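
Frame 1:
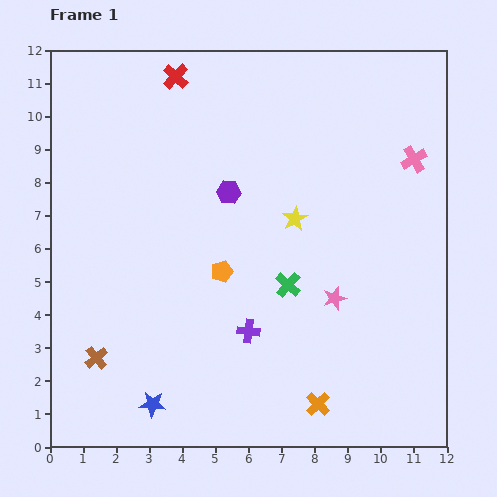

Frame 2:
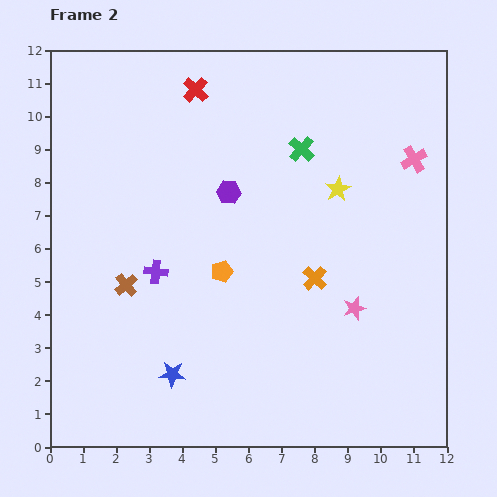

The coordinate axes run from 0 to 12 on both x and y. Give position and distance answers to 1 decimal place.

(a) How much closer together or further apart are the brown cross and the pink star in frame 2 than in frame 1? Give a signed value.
-0.5

Distance in frame 1: 7.4. Distance in frame 2: 6.9.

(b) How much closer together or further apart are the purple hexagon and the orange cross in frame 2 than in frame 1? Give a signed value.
-3.2

Distance in frame 1: 6.9. Distance in frame 2: 3.7.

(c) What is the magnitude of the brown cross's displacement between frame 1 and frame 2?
2.4

The brown cross moved from (1.4, 2.7) to (2.3, 4.9), a distance of √(0.9² + 2.2²) ≈ 2.4.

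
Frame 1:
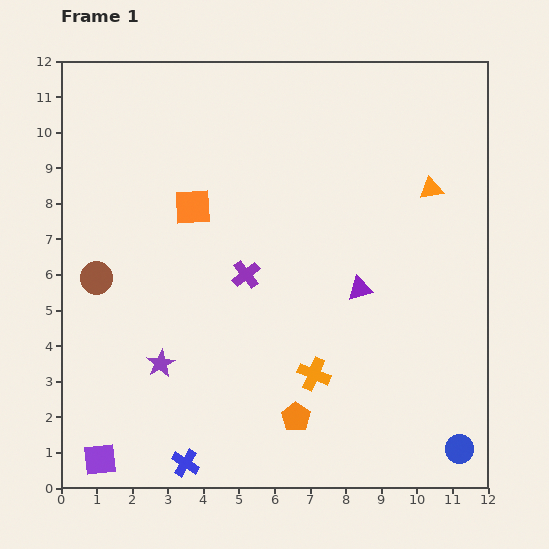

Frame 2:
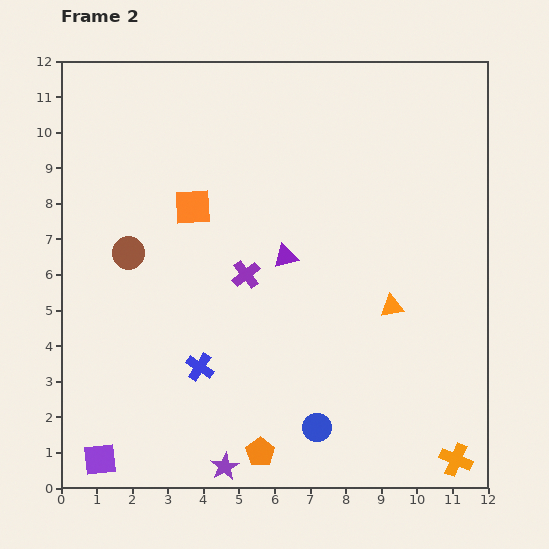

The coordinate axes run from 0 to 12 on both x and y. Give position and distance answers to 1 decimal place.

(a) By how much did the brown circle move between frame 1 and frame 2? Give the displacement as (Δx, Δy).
(0.9, 0.7)

The brown circle was at (1.0, 5.9) in frame 1 and (1.9, 6.6) in frame 2.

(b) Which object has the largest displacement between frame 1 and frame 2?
the orange cross

(moved 4.7; next 4.0)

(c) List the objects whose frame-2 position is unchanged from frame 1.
the purple square, the orange square, the purple cross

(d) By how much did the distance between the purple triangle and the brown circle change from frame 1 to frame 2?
-3.0

Distance in frame 1: 7.4. Distance in frame 2: 4.4.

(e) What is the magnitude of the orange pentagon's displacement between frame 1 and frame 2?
1.4

The orange pentagon moved from (6.6, 2.0) to (5.6, 1.0), a distance of √(1.0² + 1.0²) ≈ 1.4.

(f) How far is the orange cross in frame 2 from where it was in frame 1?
4.7

The orange cross moved from (7.1, 3.2) to (11.1, 0.8), a distance of √(4.0² + 2.4²) ≈ 4.7.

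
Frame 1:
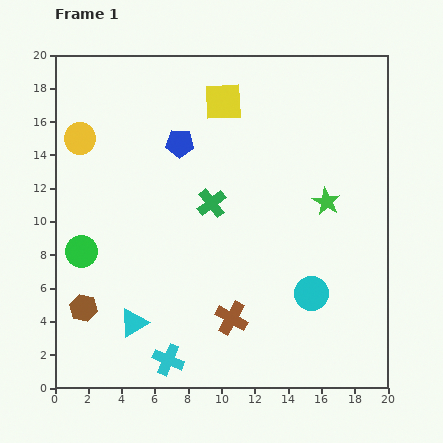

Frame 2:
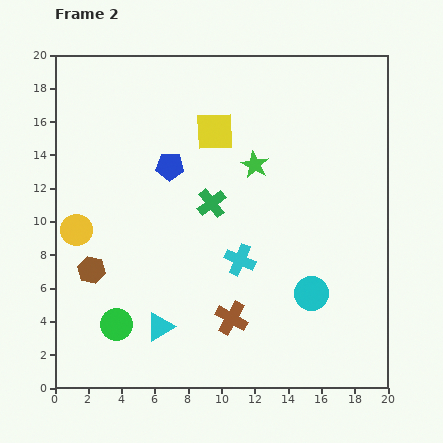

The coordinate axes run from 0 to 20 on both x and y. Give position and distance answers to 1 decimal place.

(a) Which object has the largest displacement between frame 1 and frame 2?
the cyan cross

(moved 7.4; next 5.5)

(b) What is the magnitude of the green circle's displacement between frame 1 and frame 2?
4.9

The green circle moved from (1.6, 8.2) to (3.7, 3.8), a distance of √(2.1² + 4.4²) ≈ 4.9.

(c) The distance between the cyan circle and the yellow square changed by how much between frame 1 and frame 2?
-1.4

Distance in frame 1: 12.7. Distance in frame 2: 11.3.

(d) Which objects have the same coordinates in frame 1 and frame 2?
the cyan circle, the green cross, the brown cross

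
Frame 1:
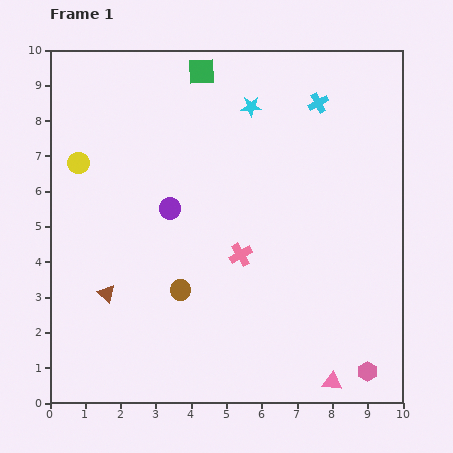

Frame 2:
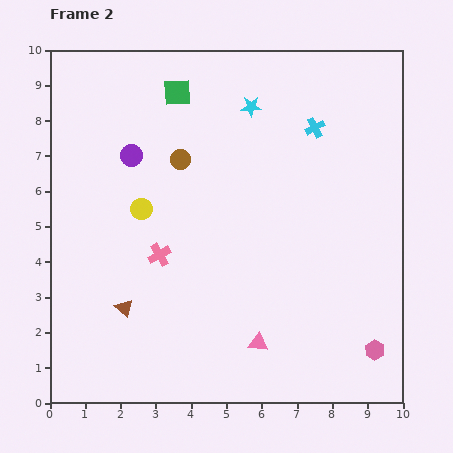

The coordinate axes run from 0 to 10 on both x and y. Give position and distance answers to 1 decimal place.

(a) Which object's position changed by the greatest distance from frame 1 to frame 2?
the brown circle

(moved 3.7; next 2.4)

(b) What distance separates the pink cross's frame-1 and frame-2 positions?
2.3

The pink cross moved from (5.4, 4.2) to (3.1, 4.2), a distance of √(2.3² + 0.0²) ≈ 2.3.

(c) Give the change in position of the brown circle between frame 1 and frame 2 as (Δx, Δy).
(0.0, 3.7)

The brown circle was at (3.7, 3.2) in frame 1 and (3.7, 6.9) in frame 2.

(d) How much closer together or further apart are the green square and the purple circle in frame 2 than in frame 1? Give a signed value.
-1.8

Distance in frame 1: 4.0. Distance in frame 2: 2.2.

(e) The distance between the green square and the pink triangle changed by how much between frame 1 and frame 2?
-2.0

Distance in frame 1: 9.5. Distance in frame 2: 7.5.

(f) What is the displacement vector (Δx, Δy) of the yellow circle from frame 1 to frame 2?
(1.8, -1.3)

The yellow circle was at (0.8, 6.8) in frame 1 and (2.6, 5.5) in frame 2.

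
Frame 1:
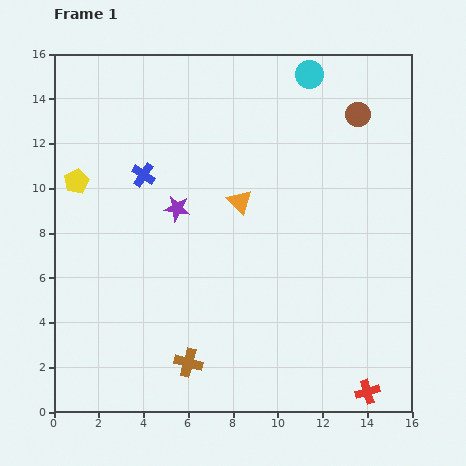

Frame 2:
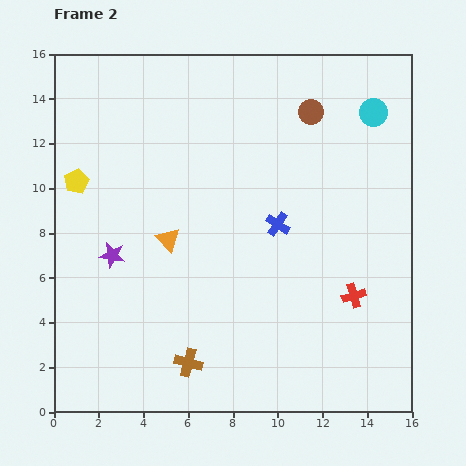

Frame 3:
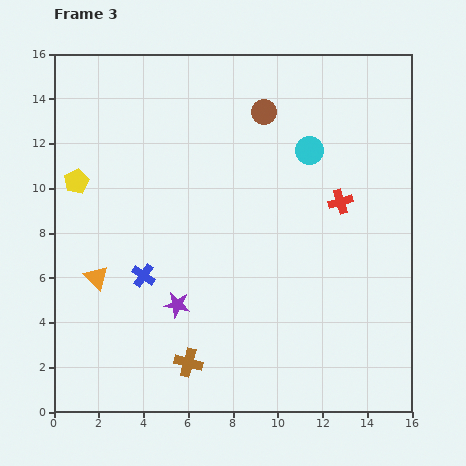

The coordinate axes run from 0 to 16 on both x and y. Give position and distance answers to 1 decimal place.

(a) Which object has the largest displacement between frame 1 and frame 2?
the blue cross

(moved 6.4; next 4.3)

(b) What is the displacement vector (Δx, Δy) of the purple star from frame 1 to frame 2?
(-2.9, -2.1)

The purple star was at (5.5, 9.1) in frame 1 and (2.6, 7.0) in frame 2.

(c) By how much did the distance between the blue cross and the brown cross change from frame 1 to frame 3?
-4.2

Distance in frame 1: 8.6. Distance in frame 3: 4.4.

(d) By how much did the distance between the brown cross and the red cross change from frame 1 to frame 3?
+1.8

Distance in frame 1: 8.1. Distance in frame 3: 9.9.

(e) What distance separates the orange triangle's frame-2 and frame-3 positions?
3.6

The orange triangle moved from (5.1, 7.7) to (1.9, 6.0), a distance of √(3.2² + 1.7²) ≈ 3.6.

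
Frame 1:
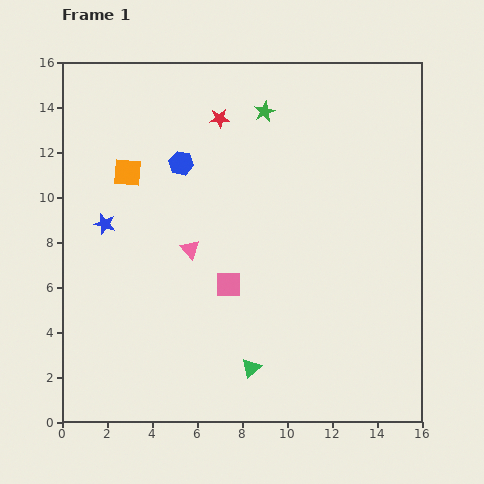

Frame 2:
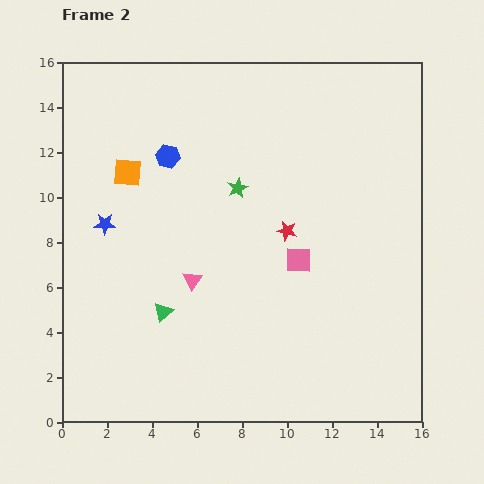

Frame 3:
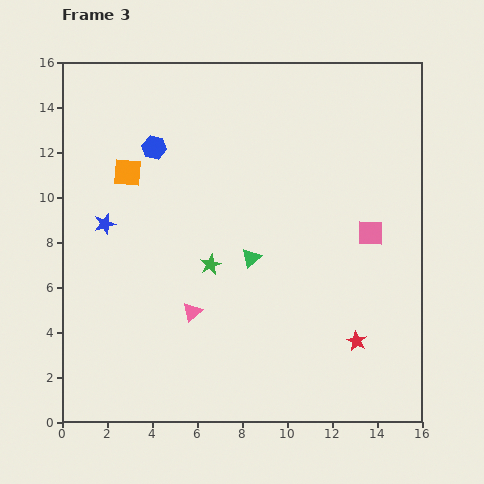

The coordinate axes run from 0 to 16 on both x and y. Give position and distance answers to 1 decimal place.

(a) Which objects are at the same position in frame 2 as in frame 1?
the orange square, the blue star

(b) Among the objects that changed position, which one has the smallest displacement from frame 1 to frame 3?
the blue hexagon

(moved 1.4)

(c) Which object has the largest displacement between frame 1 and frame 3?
the red star

(moved 11.6; next 7.2)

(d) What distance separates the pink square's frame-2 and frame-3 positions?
3.4

The pink square moved from (10.5, 7.2) to (13.7, 8.4), a distance of √(3.2² + 1.2²) ≈ 3.4.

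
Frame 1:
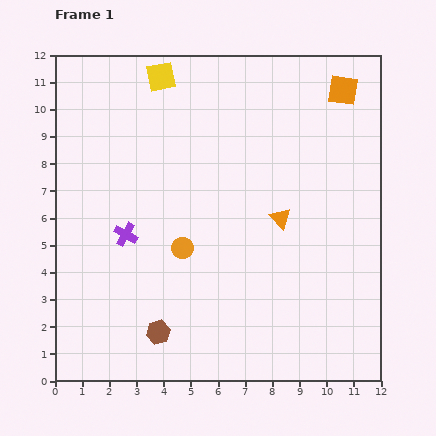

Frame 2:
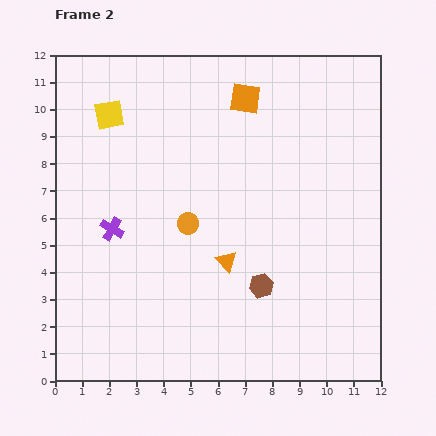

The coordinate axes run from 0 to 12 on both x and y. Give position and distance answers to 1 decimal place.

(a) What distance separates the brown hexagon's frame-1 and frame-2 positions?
4.2

The brown hexagon moved from (3.8, 1.8) to (7.6, 3.5), a distance of √(3.8² + 1.7²) ≈ 4.2.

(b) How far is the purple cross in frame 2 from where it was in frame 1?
0.5

The purple cross moved from (2.6, 5.4) to (2.1, 5.6), a distance of √(0.5² + 0.2²) ≈ 0.5.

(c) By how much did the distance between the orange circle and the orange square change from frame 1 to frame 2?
-3.2

Distance in frame 1: 8.3. Distance in frame 2: 5.1.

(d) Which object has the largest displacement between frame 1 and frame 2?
the brown hexagon

(moved 4.2; next 3.6)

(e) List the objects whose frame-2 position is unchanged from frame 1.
none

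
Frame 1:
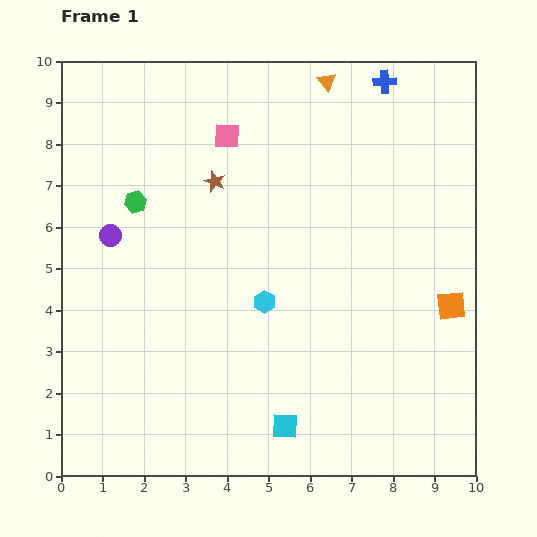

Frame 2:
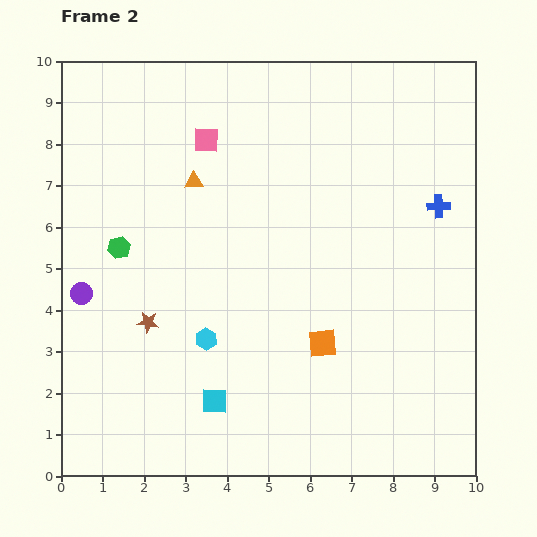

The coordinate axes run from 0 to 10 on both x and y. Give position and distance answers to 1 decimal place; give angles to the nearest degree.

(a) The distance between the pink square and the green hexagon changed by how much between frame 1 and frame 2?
+0.6

Distance in frame 1: 2.7. Distance in frame 2: 3.3.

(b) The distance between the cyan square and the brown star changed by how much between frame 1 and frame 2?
-3.6

Distance in frame 1: 6.1. Distance in frame 2: 2.5.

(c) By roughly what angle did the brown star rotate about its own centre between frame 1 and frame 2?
15° counter-clockwise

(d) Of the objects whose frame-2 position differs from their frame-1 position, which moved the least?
the pink square

(moved 0.5)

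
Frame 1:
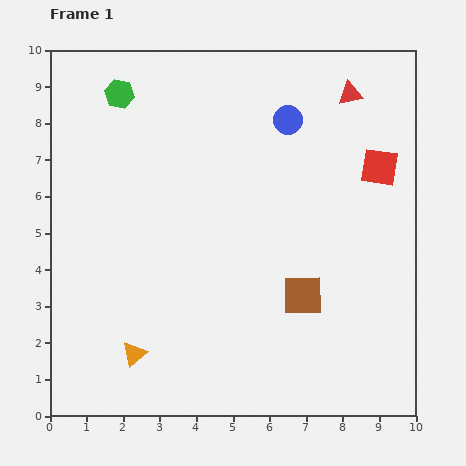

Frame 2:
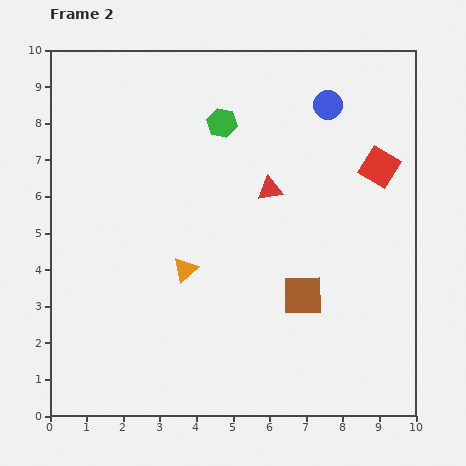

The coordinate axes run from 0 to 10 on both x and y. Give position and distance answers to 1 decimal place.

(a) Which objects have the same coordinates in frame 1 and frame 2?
the brown square, the red square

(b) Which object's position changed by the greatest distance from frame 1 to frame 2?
the red triangle

(moved 3.4; next 2.9)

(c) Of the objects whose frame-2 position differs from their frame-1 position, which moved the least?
the blue circle

(moved 1.2)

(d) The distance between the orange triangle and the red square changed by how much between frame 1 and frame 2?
-2.4

Distance in frame 1: 8.4. Distance in frame 2: 6.0.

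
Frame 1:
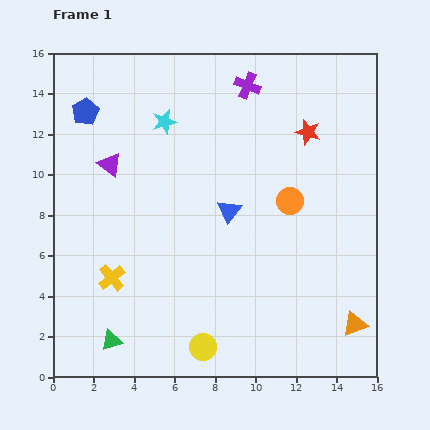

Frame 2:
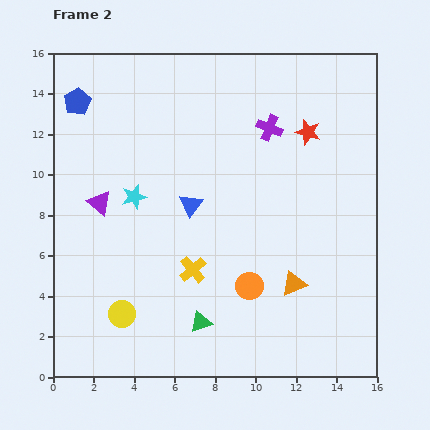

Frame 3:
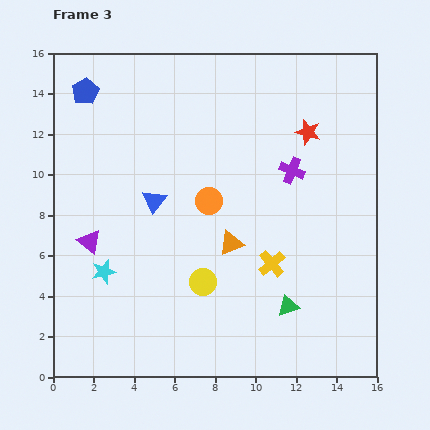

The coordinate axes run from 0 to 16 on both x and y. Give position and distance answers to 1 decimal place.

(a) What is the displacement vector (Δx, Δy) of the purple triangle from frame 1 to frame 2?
(-0.5, -1.9)

The purple triangle was at (2.8, 10.5) in frame 1 and (2.3, 8.6) in frame 2.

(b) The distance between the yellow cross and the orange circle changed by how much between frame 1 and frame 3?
-5.2

Distance in frame 1: 9.6. Distance in frame 3: 4.4.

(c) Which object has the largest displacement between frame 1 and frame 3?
the green triangle

(moved 8.9; next 8.0)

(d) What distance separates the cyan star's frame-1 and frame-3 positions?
8.0

The cyan star moved from (5.5, 12.6) to (2.5, 5.2), a distance of √(3.0² + 7.4²) ≈ 8.0.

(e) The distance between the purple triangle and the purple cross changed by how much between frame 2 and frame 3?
+1.4

Distance in frame 2: 9.2. Distance in frame 3: 10.6.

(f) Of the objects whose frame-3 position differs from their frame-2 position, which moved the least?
the blue pentagon

(moved 0.6)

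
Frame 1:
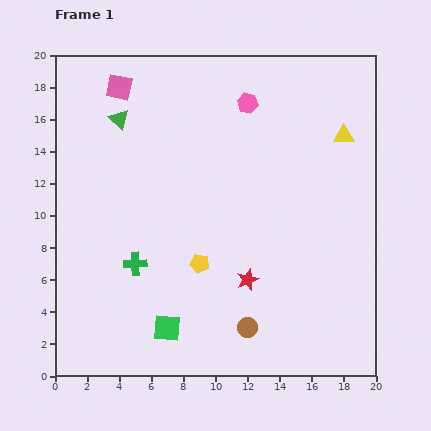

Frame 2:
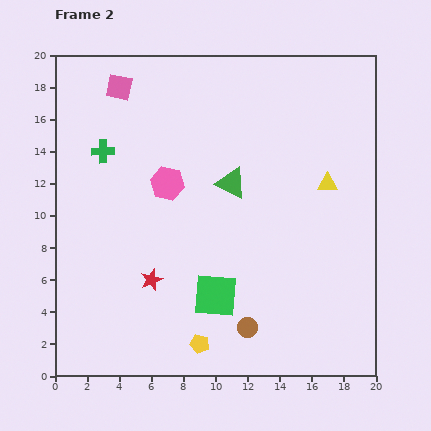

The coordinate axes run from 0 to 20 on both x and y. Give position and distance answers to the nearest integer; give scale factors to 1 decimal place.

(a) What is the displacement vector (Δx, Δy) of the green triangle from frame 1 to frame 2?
(7, -4)

The green triangle was at (4, 16) in frame 1 and (11, 12) in frame 2.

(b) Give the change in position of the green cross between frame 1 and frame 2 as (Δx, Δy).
(-2, 7)

The green cross was at (5, 7) in frame 1 and (3, 14) in frame 2.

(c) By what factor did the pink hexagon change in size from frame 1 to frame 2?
1.7×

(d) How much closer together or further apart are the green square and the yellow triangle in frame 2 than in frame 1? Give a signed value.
-6

Distance in frame 1: 16. Distance in frame 2: 10.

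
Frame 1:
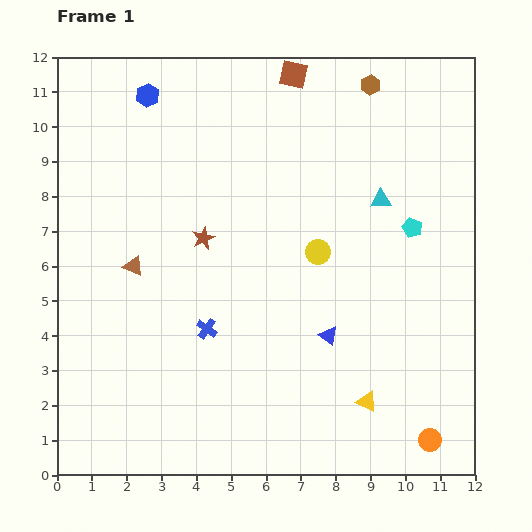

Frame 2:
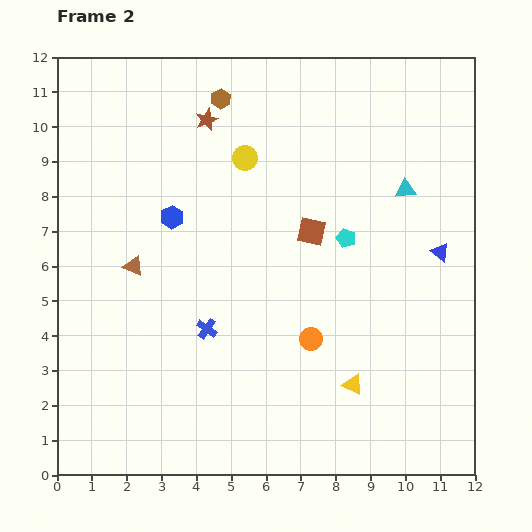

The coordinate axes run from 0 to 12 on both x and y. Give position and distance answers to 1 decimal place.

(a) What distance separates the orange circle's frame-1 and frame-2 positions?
4.5

The orange circle moved from (10.7, 1.0) to (7.3, 3.9), a distance of √(3.4² + 2.9²) ≈ 4.5.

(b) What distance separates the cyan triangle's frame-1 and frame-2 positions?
0.8

The cyan triangle moved from (9.3, 7.9) to (10.0, 8.2), a distance of √(0.7² + 0.3²) ≈ 0.8.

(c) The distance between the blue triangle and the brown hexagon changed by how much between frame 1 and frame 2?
+0.4

Distance in frame 1: 7.3. Distance in frame 2: 7.7.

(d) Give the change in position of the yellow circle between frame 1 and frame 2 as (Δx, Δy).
(-2.1, 2.7)

The yellow circle was at (7.5, 6.4) in frame 1 and (5.4, 9.1) in frame 2.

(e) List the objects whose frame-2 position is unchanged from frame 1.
the brown triangle, the blue cross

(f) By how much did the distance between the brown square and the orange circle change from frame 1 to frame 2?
-8.1

Distance in frame 1: 11.2. Distance in frame 2: 3.1.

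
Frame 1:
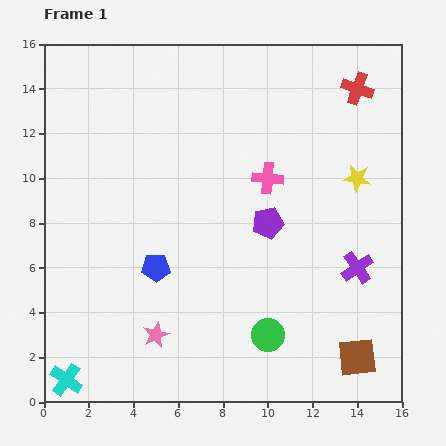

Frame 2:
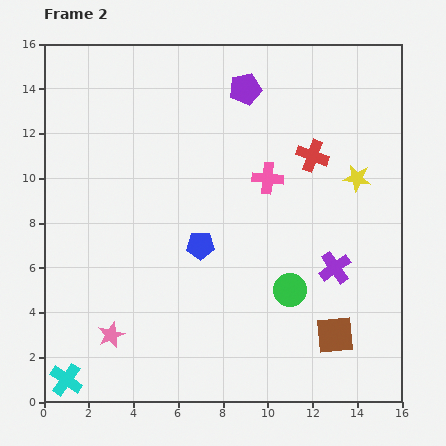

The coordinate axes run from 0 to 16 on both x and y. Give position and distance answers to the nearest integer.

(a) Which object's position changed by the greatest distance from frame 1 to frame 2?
the purple pentagon

(moved 6; next 4)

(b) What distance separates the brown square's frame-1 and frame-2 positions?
1

The brown square moved from (14, 2) to (13, 3), a distance of √(1² + 1²) ≈ 1.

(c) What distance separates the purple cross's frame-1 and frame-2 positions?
1

The purple cross moved from (14, 6) to (13, 6), a distance of √(1² + 0²) ≈ 1.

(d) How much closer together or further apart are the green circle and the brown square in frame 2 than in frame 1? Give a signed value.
-1

Distance in frame 1: 4. Distance in frame 2: 3.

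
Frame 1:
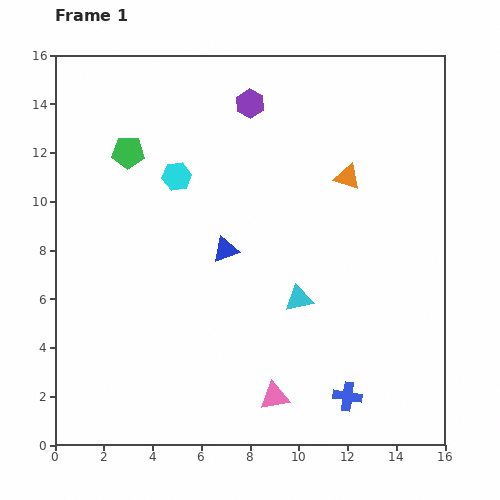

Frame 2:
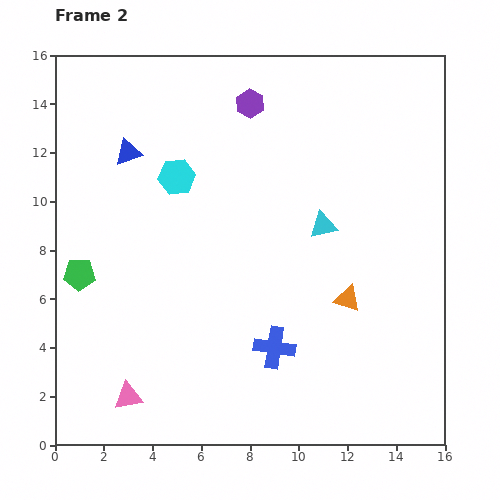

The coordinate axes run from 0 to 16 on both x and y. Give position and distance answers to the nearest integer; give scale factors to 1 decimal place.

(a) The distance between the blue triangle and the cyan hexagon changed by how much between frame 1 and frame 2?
-2

Distance in frame 1: 4. Distance in frame 2: 2.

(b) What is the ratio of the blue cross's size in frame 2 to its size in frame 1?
1.5×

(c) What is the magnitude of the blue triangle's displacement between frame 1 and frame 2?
6

The blue triangle moved from (7, 8) to (3, 12), a distance of √(4² + 4²) ≈ 6.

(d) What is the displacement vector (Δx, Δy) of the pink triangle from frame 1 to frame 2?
(-6, 0)

The pink triangle was at (9, 2) in frame 1 and (3, 2) in frame 2.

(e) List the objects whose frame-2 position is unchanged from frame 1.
the cyan hexagon, the purple hexagon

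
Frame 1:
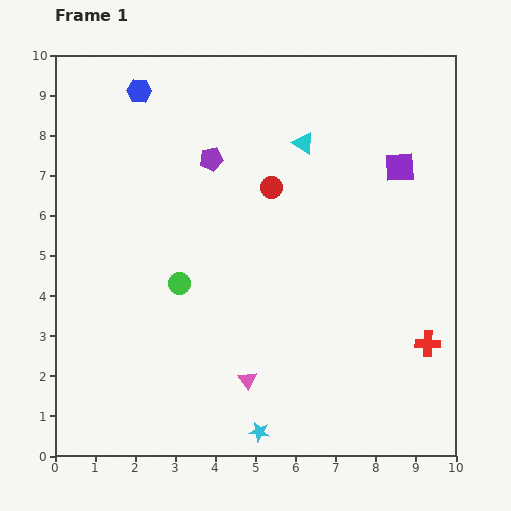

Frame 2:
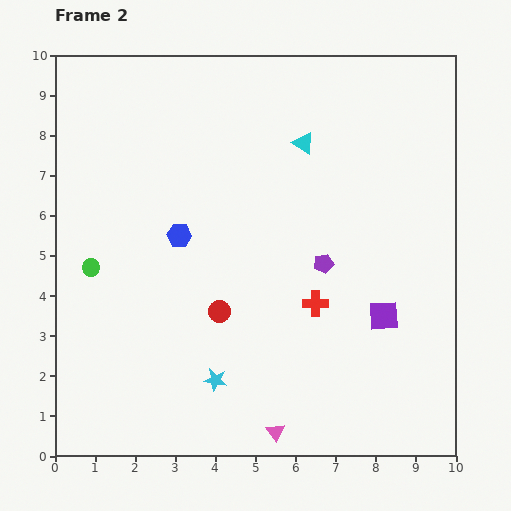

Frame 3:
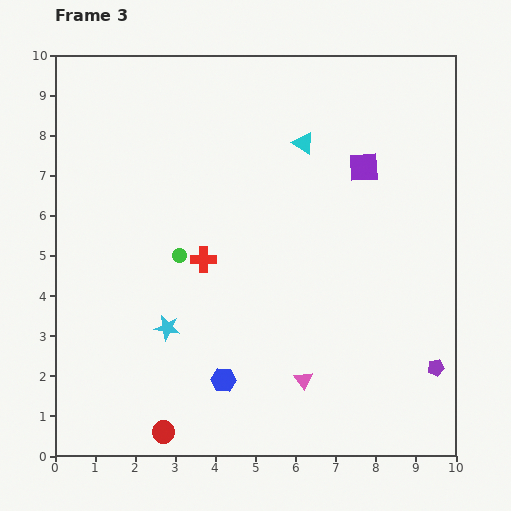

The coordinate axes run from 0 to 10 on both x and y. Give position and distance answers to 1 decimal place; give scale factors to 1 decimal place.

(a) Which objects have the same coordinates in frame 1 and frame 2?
the cyan triangle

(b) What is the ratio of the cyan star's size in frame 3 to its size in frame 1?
1.3×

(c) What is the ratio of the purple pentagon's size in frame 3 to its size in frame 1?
0.7×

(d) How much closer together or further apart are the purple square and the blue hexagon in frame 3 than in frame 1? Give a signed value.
-0.4

Distance in frame 1: 6.8. Distance in frame 3: 6.4.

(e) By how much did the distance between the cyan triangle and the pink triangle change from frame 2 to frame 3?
-1.3

Distance in frame 2: 7.2. Distance in frame 3: 5.9.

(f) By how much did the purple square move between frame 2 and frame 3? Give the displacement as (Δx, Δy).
(-0.5, 3.7)

The purple square was at (8.2, 3.5) in frame 2 and (7.7, 7.2) in frame 3.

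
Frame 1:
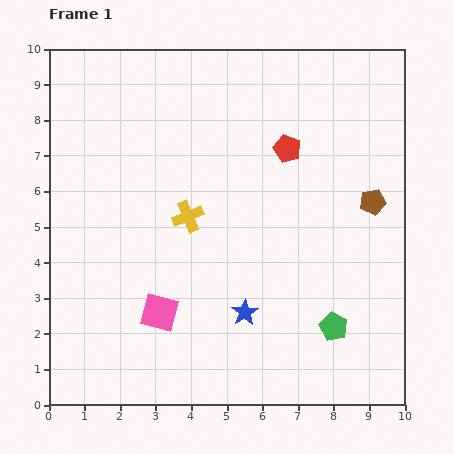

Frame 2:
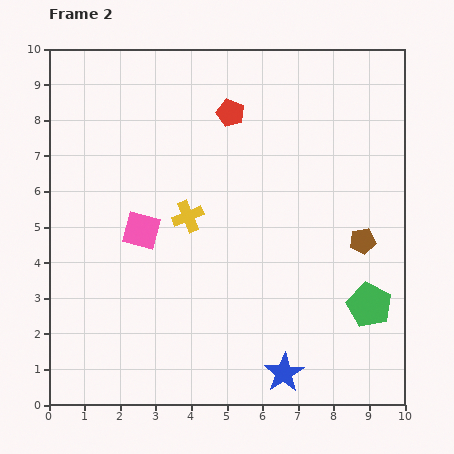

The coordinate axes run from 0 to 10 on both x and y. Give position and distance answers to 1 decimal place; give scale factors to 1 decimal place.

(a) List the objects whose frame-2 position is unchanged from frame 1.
the yellow cross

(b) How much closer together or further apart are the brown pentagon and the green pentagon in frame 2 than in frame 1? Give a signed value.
-1.9

Distance in frame 1: 3.7. Distance in frame 2: 1.8.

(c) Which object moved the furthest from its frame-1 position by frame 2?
the pink square

(moved 2.4; next 2.0)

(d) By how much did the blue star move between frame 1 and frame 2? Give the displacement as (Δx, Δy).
(1.1, -1.7)

The blue star was at (5.5, 2.6) in frame 1 and (6.6, 0.9) in frame 2.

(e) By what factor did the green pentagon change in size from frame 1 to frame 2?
1.6×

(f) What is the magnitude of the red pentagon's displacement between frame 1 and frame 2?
1.9

The red pentagon moved from (6.7, 7.2) to (5.1, 8.2), a distance of √(1.6² + 1.0²) ≈ 1.9.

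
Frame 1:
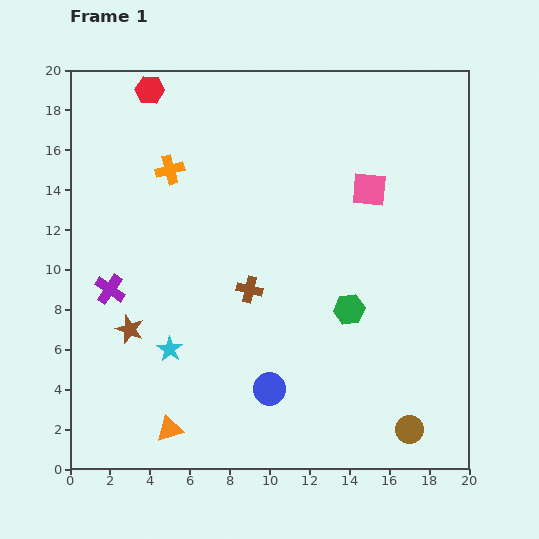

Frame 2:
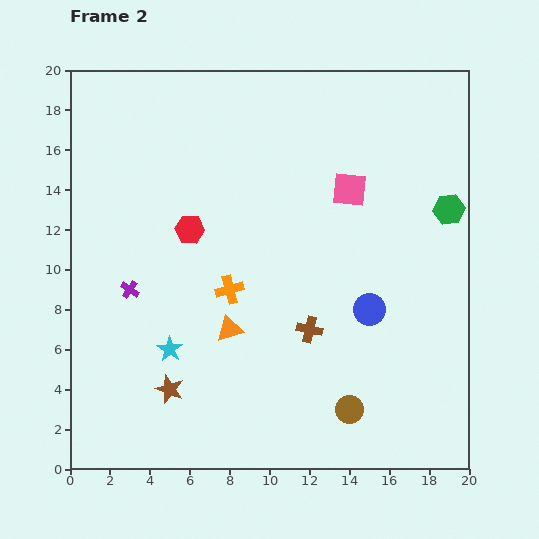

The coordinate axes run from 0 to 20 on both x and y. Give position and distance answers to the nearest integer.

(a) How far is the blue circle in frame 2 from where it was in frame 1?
6

The blue circle moved from (10, 4) to (15, 8), a distance of √(5² + 4²) ≈ 6.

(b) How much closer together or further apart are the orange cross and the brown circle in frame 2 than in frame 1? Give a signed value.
-10

Distance in frame 1: 18. Distance in frame 2: 8.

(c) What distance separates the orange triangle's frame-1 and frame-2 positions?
6

The orange triangle moved from (5, 2) to (8, 7), a distance of √(3² + 5²) ≈ 6.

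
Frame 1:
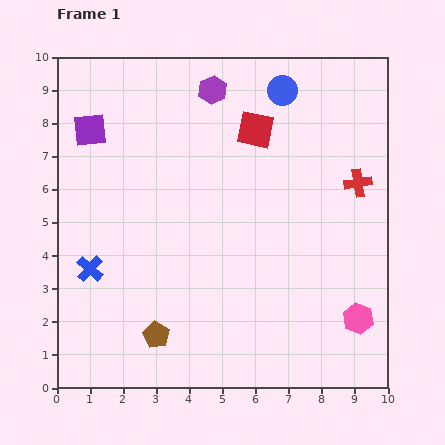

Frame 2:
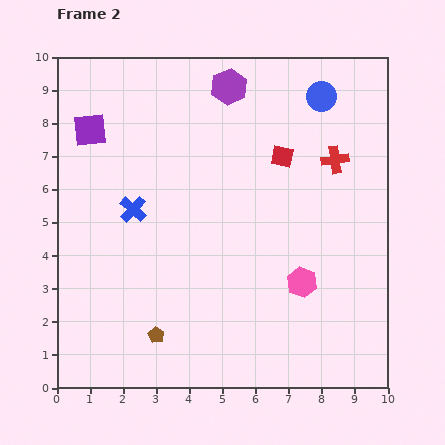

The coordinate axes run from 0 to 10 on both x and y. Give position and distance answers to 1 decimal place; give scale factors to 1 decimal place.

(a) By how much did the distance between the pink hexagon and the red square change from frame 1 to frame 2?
-2.7

Distance in frame 1: 6.5. Distance in frame 2: 3.8.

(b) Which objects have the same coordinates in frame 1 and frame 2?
the purple square, the brown pentagon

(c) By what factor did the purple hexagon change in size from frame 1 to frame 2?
1.3×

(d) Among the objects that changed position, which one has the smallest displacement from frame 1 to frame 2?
the purple hexagon

(moved 0.5)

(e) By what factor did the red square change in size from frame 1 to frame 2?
0.6×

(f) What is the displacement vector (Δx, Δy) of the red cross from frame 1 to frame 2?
(-0.7, 0.7)

The red cross was at (9.1, 6.2) in frame 1 and (8.4, 6.9) in frame 2.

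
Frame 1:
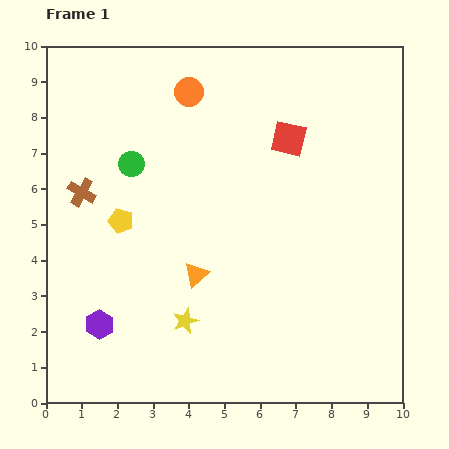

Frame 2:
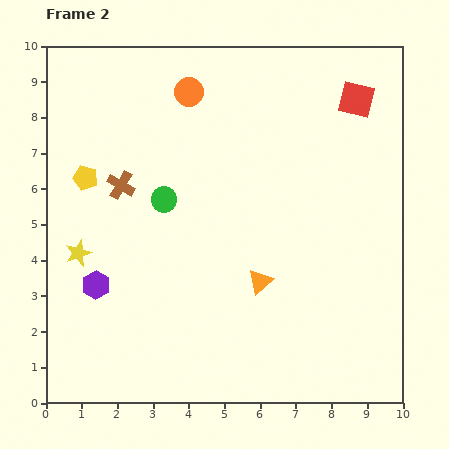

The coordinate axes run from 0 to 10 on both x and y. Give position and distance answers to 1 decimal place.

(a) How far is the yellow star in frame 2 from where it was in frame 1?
3.6

The yellow star moved from (3.9, 2.3) to (0.9, 4.2), a distance of √(3.0² + 1.9²) ≈ 3.6.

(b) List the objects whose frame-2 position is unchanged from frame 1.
the orange circle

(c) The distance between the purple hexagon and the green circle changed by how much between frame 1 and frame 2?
-1.5

Distance in frame 1: 4.6. Distance in frame 2: 3.1.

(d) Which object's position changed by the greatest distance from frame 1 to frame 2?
the yellow star

(moved 3.6; next 2.2)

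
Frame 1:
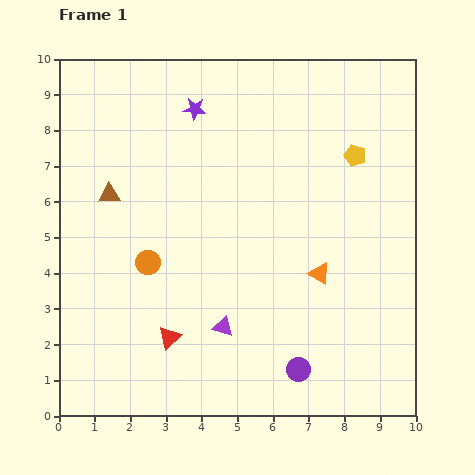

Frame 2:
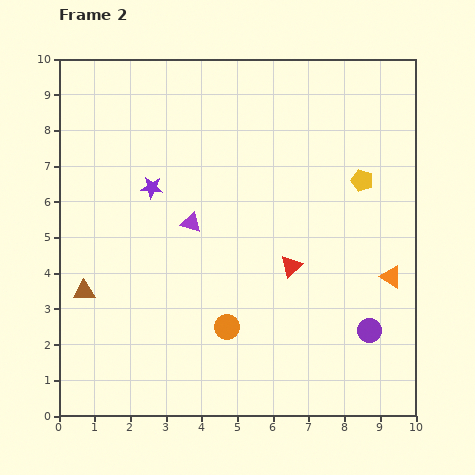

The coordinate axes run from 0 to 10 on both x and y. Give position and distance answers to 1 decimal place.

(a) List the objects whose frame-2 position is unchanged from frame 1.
none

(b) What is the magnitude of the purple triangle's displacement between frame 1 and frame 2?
3.0

The purple triangle moved from (4.6, 2.5) to (3.7, 5.4), a distance of √(0.9² + 2.9²) ≈ 3.0.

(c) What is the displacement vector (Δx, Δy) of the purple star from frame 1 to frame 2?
(-1.2, -2.2)

The purple star was at (3.8, 8.6) in frame 1 and (2.6, 6.4) in frame 2.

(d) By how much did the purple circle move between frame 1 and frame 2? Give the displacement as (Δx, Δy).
(2.0, 1.1)

The purple circle was at (6.7, 1.3) in frame 1 and (8.7, 2.4) in frame 2.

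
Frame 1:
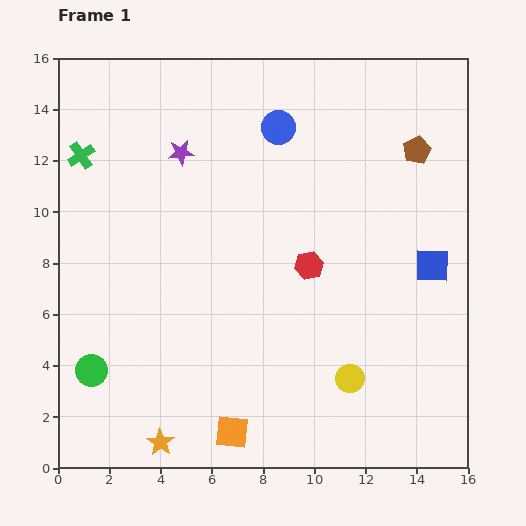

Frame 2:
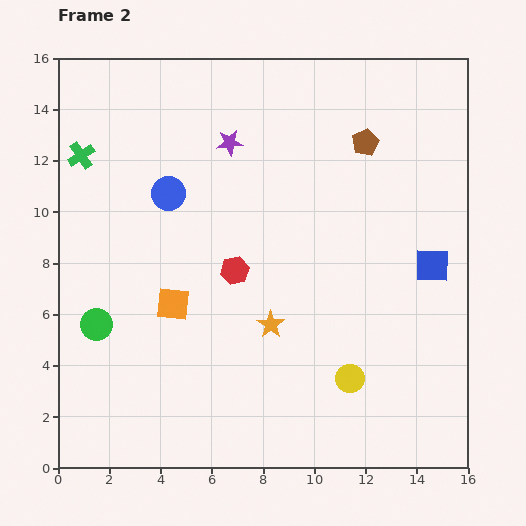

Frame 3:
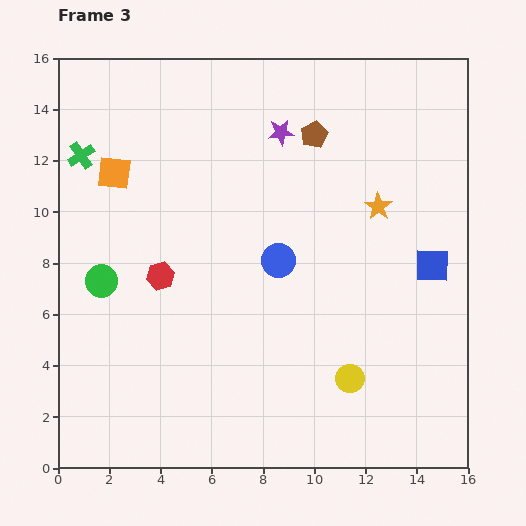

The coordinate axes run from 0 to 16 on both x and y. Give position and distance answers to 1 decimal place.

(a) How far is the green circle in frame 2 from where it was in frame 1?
1.8

The green circle moved from (1.3, 3.8) to (1.5, 5.6), a distance of √(0.2² + 1.8²) ≈ 1.8.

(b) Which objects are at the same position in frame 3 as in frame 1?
the green cross, the blue square, the yellow circle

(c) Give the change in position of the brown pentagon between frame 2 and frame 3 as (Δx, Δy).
(-2.0, 0.3)

The brown pentagon was at (12.0, 12.7) in frame 2 and (10.0, 13.0) in frame 3.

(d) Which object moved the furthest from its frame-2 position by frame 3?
the orange star

(moved 6.2; next 5.6)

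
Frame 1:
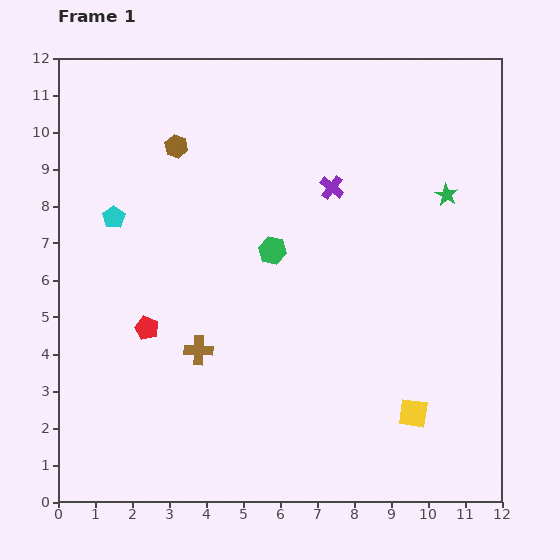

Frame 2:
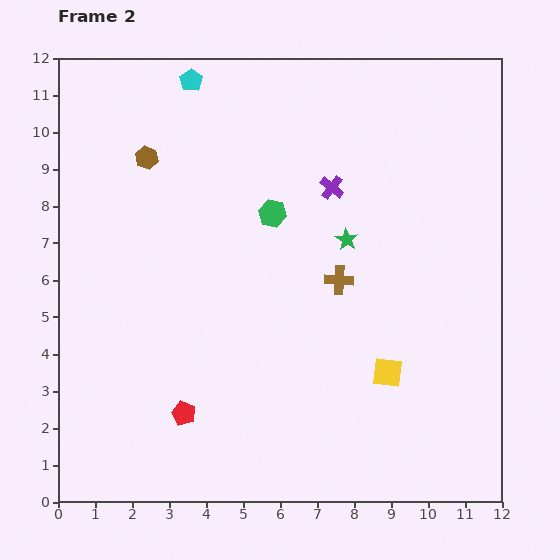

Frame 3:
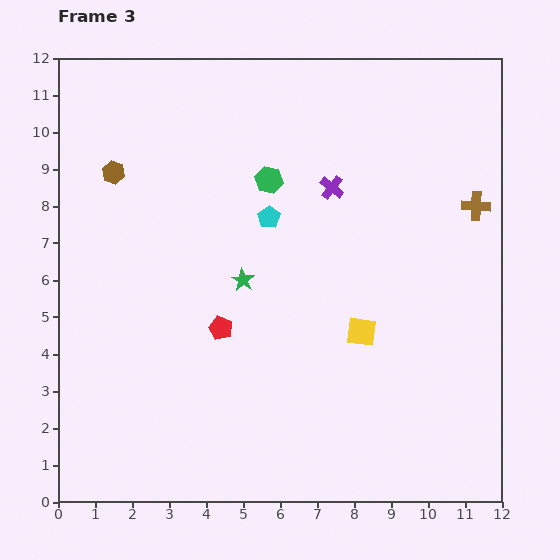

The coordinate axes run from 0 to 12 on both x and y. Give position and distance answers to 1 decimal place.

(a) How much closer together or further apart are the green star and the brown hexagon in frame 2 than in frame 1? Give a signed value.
-1.6

Distance in frame 1: 7.4. Distance in frame 2: 5.8.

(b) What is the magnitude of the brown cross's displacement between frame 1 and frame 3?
8.5

The brown cross moved from (3.8, 4.1) to (11.3, 8.0), a distance of √(7.5² + 3.9²) ≈ 8.5.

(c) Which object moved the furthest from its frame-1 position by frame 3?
the brown cross

(moved 8.5; next 6.0)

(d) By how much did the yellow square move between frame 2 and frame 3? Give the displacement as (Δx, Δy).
(-0.7, 1.1)

The yellow square was at (8.9, 3.5) in frame 2 and (8.2, 4.6) in frame 3.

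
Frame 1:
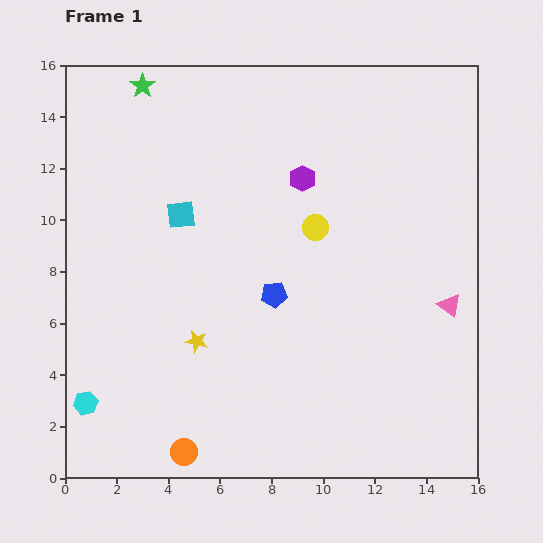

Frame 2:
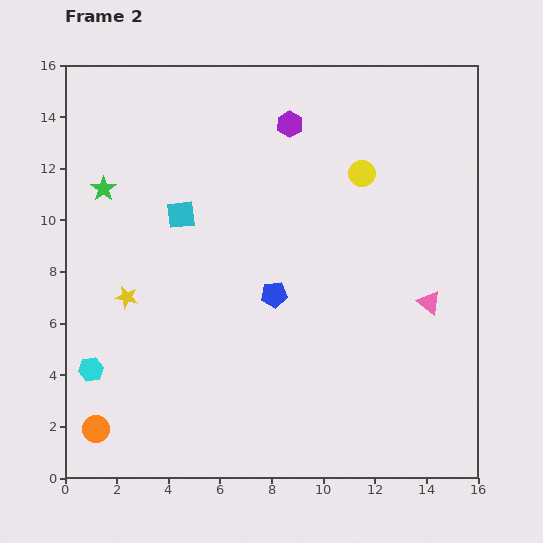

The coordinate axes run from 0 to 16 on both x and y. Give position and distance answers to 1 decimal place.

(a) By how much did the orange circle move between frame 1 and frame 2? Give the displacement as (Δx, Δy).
(-3.4, 0.9)

The orange circle was at (4.6, 1.0) in frame 1 and (1.2, 1.9) in frame 2.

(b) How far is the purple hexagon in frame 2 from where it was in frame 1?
2.2

The purple hexagon moved from (9.2, 11.6) to (8.7, 13.7), a distance of √(0.5² + 2.1²) ≈ 2.2.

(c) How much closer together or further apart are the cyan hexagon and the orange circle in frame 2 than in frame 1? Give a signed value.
-1.9

Distance in frame 1: 4.2. Distance in frame 2: 2.3.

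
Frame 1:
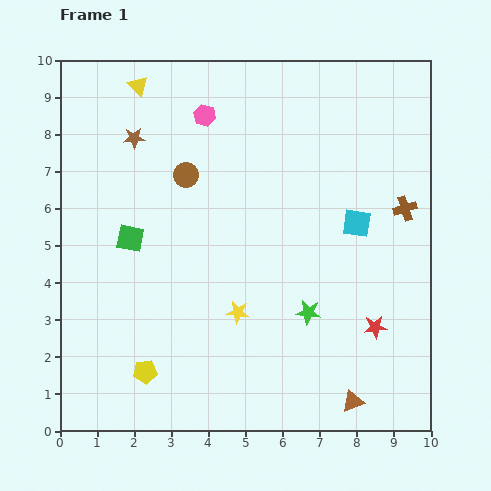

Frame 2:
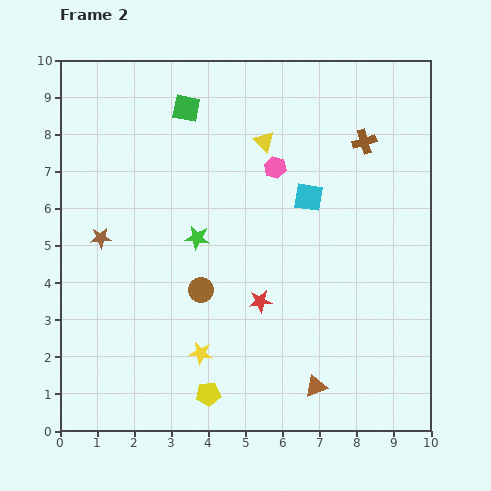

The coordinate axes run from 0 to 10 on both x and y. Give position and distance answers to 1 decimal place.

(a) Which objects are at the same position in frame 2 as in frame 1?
none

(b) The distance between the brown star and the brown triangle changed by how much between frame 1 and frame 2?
-2.2

Distance in frame 1: 9.2. Distance in frame 2: 7.0.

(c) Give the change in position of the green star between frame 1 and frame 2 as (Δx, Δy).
(-3.0, 2.0)

The green star was at (6.7, 3.2) in frame 1 and (3.7, 5.2) in frame 2.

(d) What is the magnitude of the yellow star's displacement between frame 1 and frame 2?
1.5

The yellow star moved from (4.8, 3.2) to (3.8, 2.1), a distance of √(1.0² + 1.1²) ≈ 1.5.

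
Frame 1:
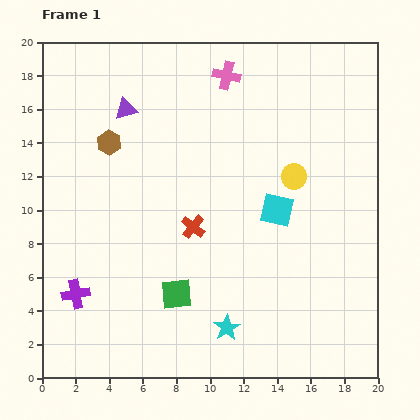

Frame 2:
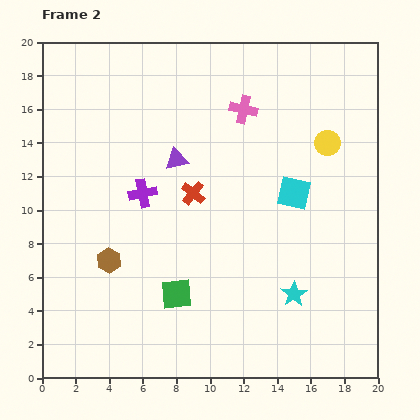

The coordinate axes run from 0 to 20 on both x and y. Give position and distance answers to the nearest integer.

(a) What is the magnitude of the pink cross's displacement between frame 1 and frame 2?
2

The pink cross moved from (11, 18) to (12, 16), a distance of √(1² + 2²) ≈ 2.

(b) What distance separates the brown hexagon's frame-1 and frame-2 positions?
7

The brown hexagon moved from (4, 14) to (4, 7), a distance of √(0² + 7²) ≈ 7.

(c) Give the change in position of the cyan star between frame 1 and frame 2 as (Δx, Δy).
(4, 2)

The cyan star was at (11, 3) in frame 1 and (15, 5) in frame 2.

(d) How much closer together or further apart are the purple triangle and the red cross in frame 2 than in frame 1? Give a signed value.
-6

Distance in frame 1: 8. Distance in frame 2: 2.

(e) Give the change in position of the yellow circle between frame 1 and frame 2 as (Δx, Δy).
(2, 2)

The yellow circle was at (15, 12) in frame 1 and (17, 14) in frame 2.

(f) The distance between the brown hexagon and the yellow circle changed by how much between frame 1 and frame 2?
+4

Distance in frame 1: 11. Distance in frame 2: 15.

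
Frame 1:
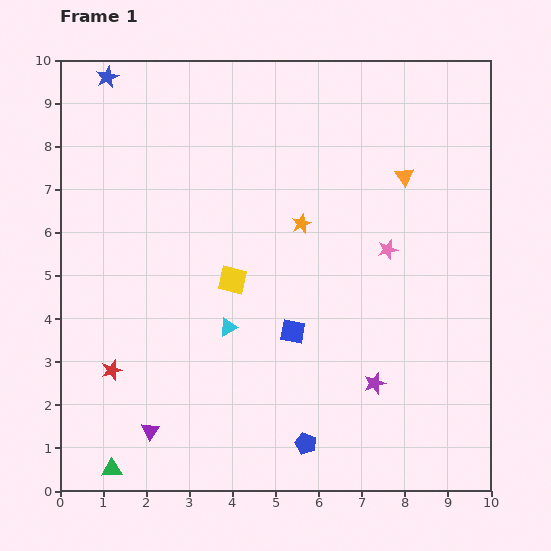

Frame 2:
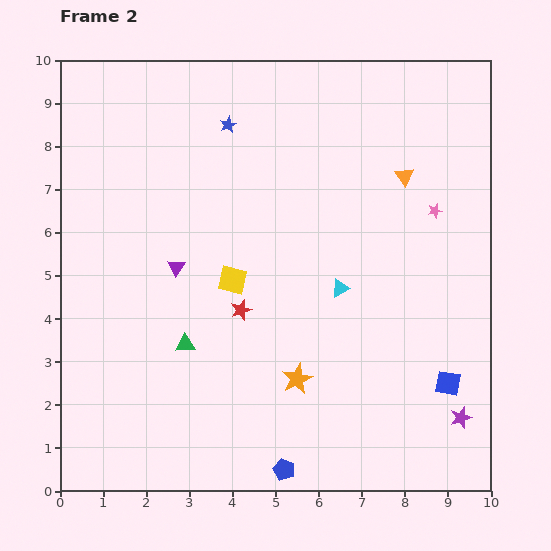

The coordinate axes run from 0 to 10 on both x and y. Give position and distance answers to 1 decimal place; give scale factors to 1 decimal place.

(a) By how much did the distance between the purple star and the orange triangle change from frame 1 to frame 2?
+0.8

Distance in frame 1: 4.9. Distance in frame 2: 5.7.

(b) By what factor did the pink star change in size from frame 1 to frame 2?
0.7×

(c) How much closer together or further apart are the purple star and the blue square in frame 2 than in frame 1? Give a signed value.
-1.3

Distance in frame 1: 2.2. Distance in frame 2: 0.9.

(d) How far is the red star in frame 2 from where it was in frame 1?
3.3

The red star moved from (1.2, 2.8) to (4.2, 4.2), a distance of √(3.0² + 1.4²) ≈ 3.3.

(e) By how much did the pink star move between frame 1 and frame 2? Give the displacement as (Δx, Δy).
(1.1, 0.9)

The pink star was at (7.6, 5.6) in frame 1 and (8.7, 6.5) in frame 2.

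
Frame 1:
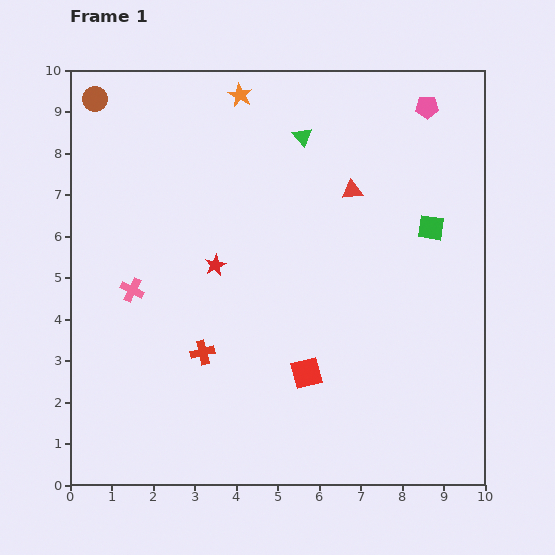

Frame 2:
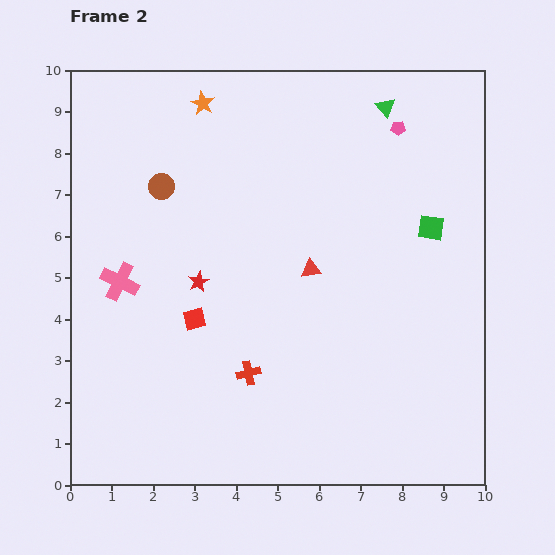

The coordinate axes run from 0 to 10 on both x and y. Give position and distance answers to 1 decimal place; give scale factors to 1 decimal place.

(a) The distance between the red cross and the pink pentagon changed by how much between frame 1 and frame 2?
-1.1

Distance in frame 1: 8.0. Distance in frame 2: 6.9.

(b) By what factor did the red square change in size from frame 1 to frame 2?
0.7×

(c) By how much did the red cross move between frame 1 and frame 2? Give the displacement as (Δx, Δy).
(1.1, -0.5)

The red cross was at (3.2, 3.2) in frame 1 and (4.3, 2.7) in frame 2.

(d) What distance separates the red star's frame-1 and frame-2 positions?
0.6

The red star moved from (3.5, 5.3) to (3.1, 4.9), a distance of √(0.4² + 0.4²) ≈ 0.6.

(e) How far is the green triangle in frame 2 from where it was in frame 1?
2.1

The green triangle moved from (5.6, 8.4) to (7.6, 9.1), a distance of √(2.0² + 0.7²) ≈ 2.1.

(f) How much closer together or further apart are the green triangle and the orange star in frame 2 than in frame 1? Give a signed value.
+2.6

Distance in frame 1: 1.8. Distance in frame 2: 4.4.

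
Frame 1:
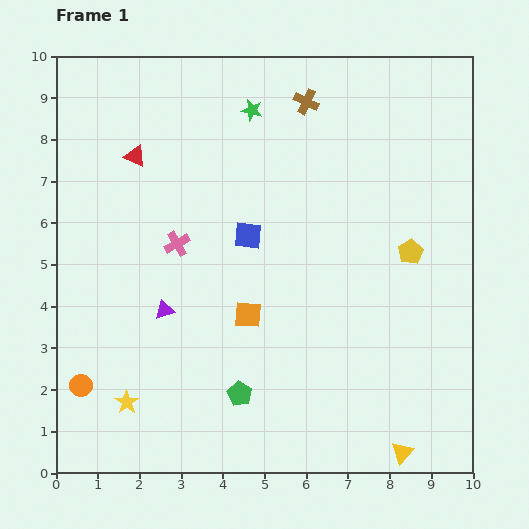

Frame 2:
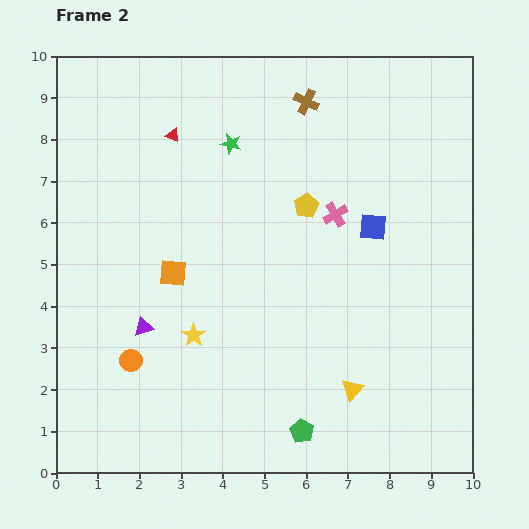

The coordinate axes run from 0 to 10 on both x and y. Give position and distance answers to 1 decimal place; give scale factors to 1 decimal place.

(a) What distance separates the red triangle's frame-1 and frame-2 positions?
1.0

The red triangle moved from (1.9, 7.6) to (2.8, 8.1), a distance of √(0.9² + 0.5²) ≈ 1.0.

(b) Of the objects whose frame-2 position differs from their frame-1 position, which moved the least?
the purple triangle

(moved 0.6)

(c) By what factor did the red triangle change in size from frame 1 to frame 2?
0.7×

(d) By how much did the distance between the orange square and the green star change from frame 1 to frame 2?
-1.5

Distance in frame 1: 4.9. Distance in frame 2: 3.4.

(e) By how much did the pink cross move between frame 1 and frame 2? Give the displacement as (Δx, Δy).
(3.8, 0.7)

The pink cross was at (2.9, 5.5) in frame 1 and (6.7, 6.2) in frame 2.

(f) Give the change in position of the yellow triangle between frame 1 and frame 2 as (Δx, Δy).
(-1.2, 1.5)

The yellow triangle was at (8.3, 0.5) in frame 1 and (7.1, 2.0) in frame 2.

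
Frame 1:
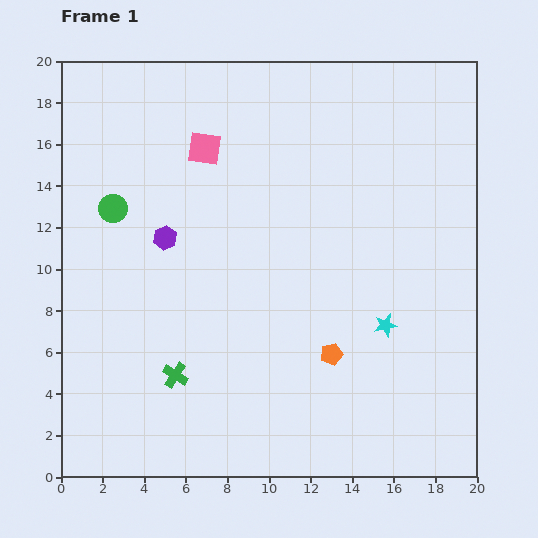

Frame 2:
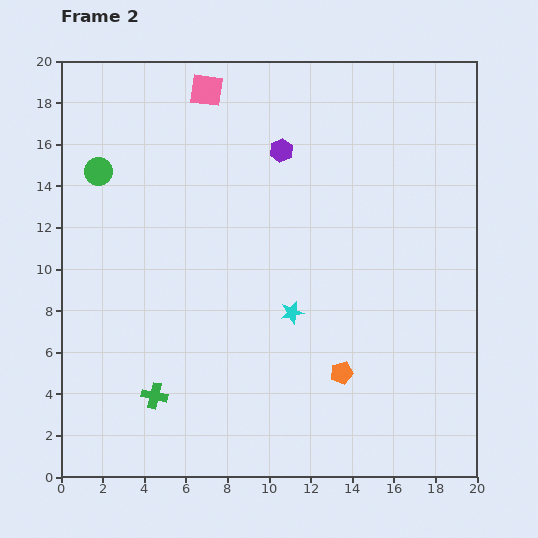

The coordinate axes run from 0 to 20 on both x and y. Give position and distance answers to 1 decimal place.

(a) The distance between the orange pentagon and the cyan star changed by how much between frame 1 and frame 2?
+0.8

Distance in frame 1: 3.0. Distance in frame 2: 3.8.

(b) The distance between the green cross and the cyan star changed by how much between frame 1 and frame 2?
-2.7

Distance in frame 1: 10.4. Distance in frame 2: 7.7.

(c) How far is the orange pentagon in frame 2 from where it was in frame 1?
1.0

The orange pentagon moved from (13.0, 5.9) to (13.5, 5.0), a distance of √(0.5² + 0.9²) ≈ 1.0.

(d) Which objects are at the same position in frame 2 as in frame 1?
none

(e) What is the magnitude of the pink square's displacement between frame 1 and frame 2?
2.8

The pink square moved from (6.9, 15.8) to (7.0, 18.6), a distance of √(0.1² + 2.8²) ≈ 2.8.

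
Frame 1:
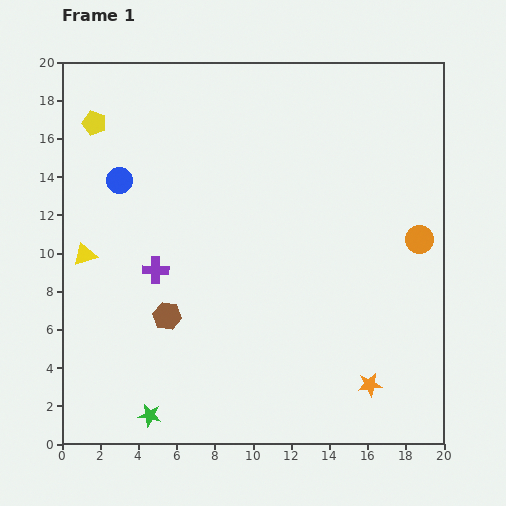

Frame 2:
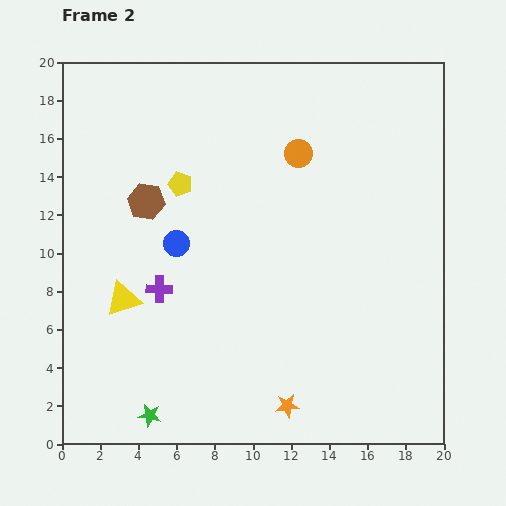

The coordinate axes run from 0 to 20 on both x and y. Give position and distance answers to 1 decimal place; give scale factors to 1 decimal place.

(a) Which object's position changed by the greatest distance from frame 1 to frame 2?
the orange circle

(moved 7.7; next 6.1)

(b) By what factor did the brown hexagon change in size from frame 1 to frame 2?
1.3×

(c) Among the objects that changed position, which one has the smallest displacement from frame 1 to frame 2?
the purple cross

(moved 1.0)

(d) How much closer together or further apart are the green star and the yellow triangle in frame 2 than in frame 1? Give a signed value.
-2.8

Distance in frame 1: 9.1. Distance in frame 2: 6.3.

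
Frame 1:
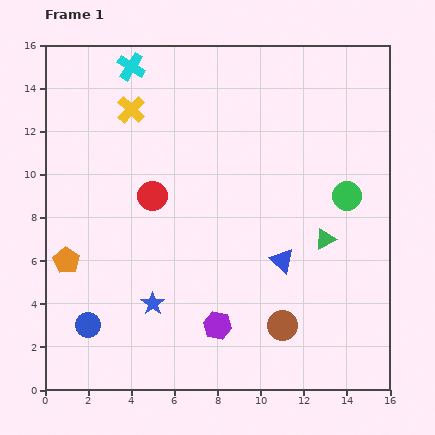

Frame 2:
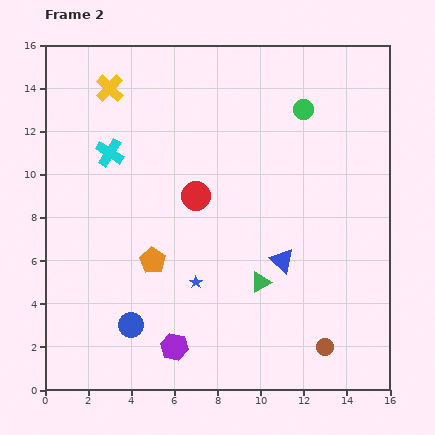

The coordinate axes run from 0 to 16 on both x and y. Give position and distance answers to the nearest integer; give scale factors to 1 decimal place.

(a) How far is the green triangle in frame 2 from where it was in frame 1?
4

The green triangle moved from (13, 7) to (10, 5), a distance of √(3² + 2²) ≈ 4.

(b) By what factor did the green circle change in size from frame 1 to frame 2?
0.7×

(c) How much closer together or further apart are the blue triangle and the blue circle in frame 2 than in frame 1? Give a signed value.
-1

Distance in frame 1: 9. Distance in frame 2: 8.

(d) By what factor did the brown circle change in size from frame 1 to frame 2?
0.6×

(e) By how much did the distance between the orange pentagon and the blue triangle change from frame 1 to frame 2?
-4

Distance in frame 1: 10. Distance in frame 2: 6.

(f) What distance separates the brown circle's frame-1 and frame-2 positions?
2

The brown circle moved from (11, 3) to (13, 2), a distance of √(2² + 1²) ≈ 2.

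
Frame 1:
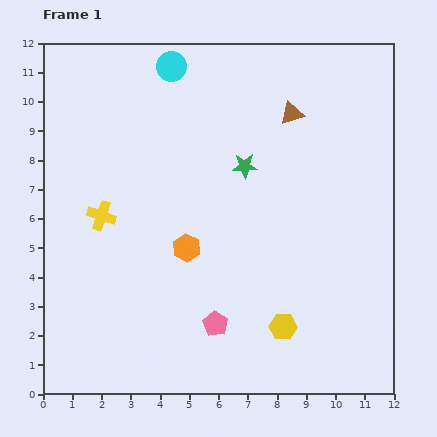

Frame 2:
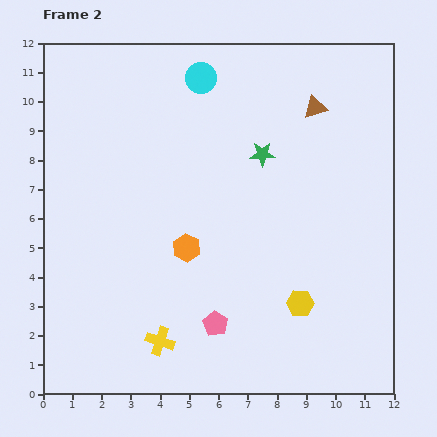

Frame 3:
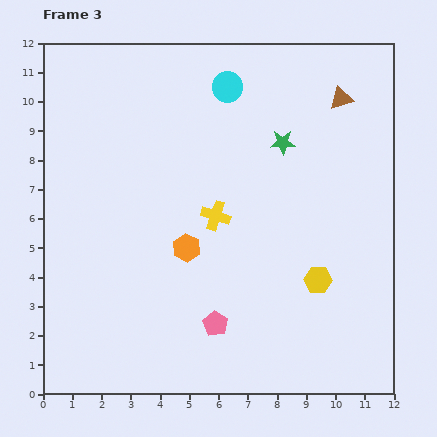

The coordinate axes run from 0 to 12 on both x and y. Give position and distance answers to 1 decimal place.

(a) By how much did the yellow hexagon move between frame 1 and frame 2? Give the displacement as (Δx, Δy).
(0.6, 0.8)

The yellow hexagon was at (8.2, 2.3) in frame 1 and (8.8, 3.1) in frame 2.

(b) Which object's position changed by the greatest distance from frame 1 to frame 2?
the yellow cross

(moved 4.7; next 1.1)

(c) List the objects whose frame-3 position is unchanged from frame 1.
the orange hexagon, the pink pentagon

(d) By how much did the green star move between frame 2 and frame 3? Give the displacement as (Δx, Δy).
(0.7, 0.4)

The green star was at (7.5, 8.2) in frame 2 and (8.2, 8.6) in frame 3.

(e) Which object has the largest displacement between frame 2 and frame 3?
the yellow cross

(moved 4.7; next 1.0)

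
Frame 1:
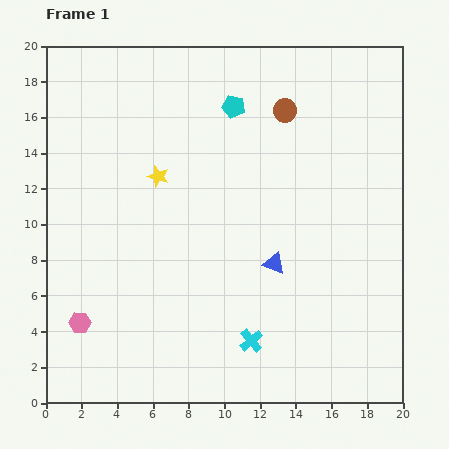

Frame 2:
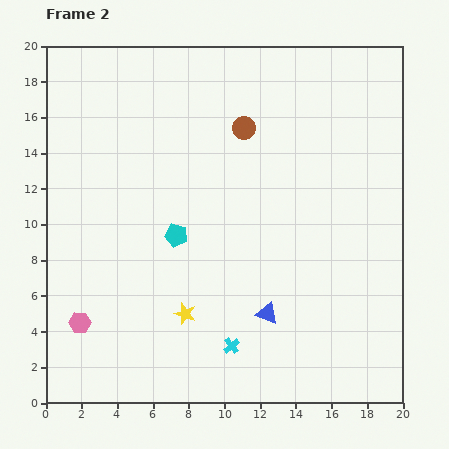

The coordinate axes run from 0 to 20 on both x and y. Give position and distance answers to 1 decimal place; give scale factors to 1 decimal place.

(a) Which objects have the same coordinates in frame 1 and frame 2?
the pink hexagon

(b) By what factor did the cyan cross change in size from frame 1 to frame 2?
0.7×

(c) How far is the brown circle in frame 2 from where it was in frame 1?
2.5

The brown circle moved from (13.4, 16.4) to (11.1, 15.4), a distance of √(2.3² + 1.0²) ≈ 2.5.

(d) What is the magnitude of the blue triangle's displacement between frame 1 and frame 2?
2.8

The blue triangle moved from (12.8, 7.8) to (12.4, 5.0), a distance of √(0.4² + 2.8²) ≈ 2.8.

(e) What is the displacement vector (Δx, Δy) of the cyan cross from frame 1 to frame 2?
(-1.1, -0.3)

The cyan cross was at (11.5, 3.5) in frame 1 and (10.4, 3.2) in frame 2.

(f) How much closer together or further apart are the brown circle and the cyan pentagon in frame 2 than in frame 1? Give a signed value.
+4.2

Distance in frame 1: 2.9. Distance in frame 2: 7.1.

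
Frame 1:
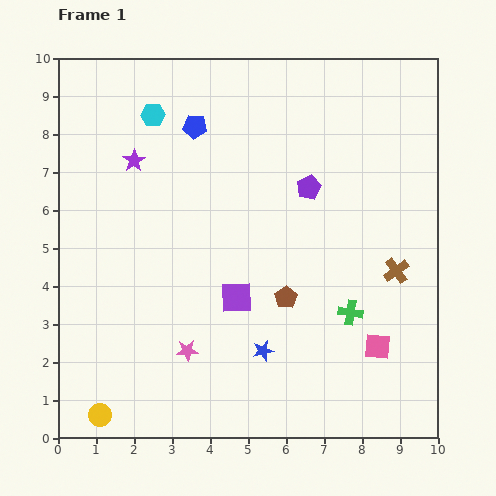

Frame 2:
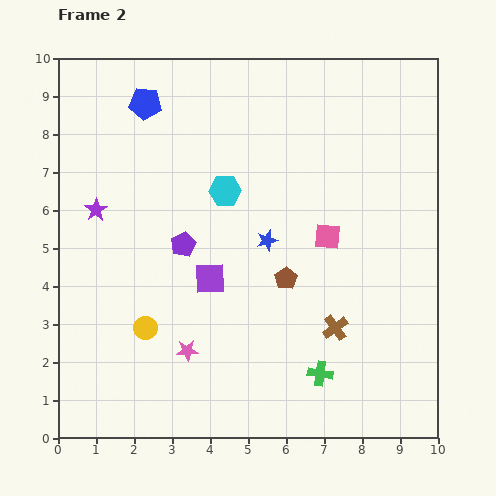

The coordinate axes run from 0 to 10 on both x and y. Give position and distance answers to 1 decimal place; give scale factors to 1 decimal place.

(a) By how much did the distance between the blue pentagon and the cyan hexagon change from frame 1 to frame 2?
+2.0

Distance in frame 1: 1.1. Distance in frame 2: 3.1.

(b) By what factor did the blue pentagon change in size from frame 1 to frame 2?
1.3×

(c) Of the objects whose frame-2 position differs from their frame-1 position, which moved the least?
the brown pentagon

(moved 0.5)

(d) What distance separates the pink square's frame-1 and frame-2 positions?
3.2

The pink square moved from (8.4, 2.4) to (7.1, 5.3), a distance of √(1.3² + 2.9²) ≈ 3.2.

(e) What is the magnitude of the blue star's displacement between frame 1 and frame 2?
2.9

The blue star moved from (5.4, 2.3) to (5.5, 5.2), a distance of √(0.1² + 2.9²) ≈ 2.9.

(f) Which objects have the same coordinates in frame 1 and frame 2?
the pink star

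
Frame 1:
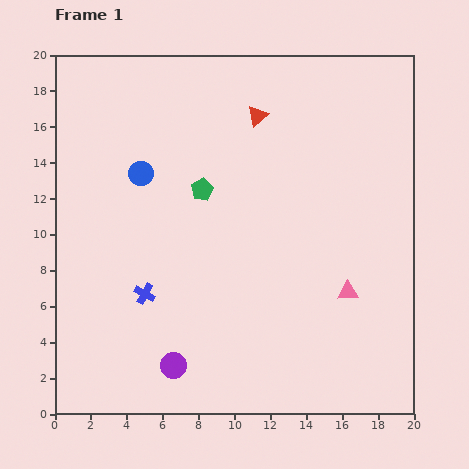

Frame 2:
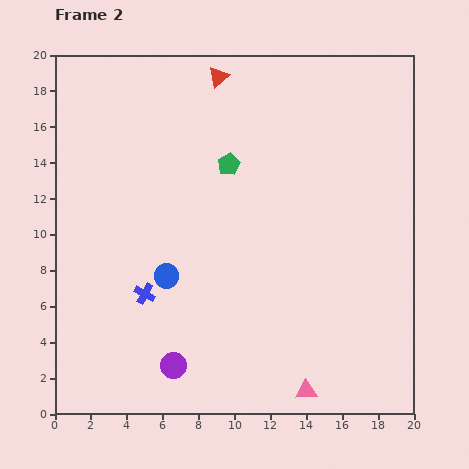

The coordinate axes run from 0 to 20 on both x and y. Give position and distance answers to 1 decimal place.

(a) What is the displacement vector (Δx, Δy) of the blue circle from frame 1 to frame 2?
(1.4, -5.7)

The blue circle was at (4.8, 13.4) in frame 1 and (6.2, 7.7) in frame 2.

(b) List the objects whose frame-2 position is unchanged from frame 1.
the blue cross, the purple circle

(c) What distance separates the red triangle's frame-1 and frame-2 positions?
3.1

The red triangle moved from (11.3, 16.6) to (9.1, 18.8), a distance of √(2.2² + 2.2²) ≈ 3.1.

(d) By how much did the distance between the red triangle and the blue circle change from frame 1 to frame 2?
+4.3

Distance in frame 1: 7.2. Distance in frame 2: 11.5.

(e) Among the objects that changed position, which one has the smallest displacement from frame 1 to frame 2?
the green pentagon

(moved 2.1)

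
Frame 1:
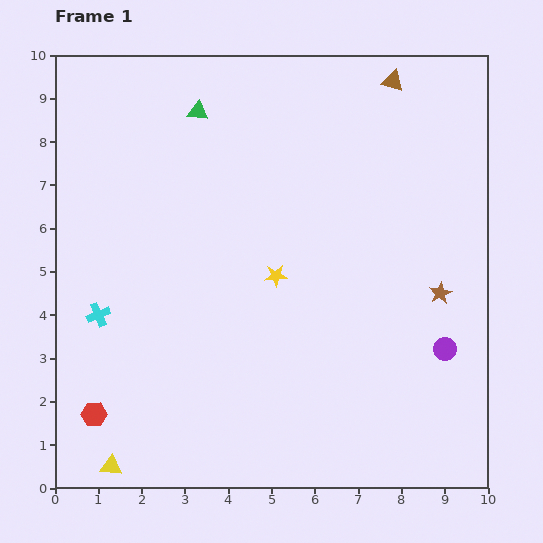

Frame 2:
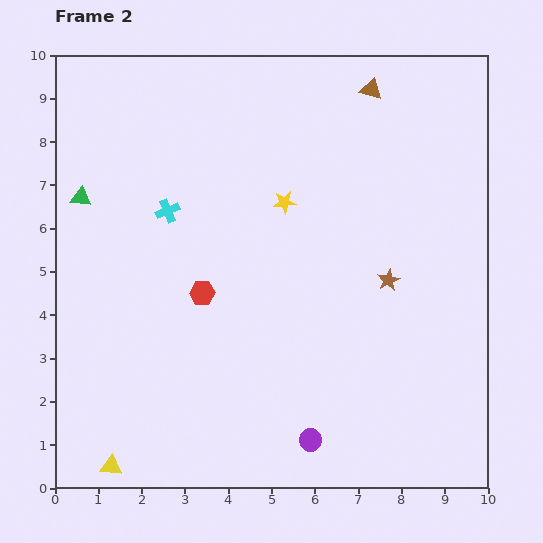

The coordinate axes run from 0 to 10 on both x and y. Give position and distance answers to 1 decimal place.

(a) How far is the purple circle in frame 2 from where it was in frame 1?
3.7

The purple circle moved from (9.0, 3.2) to (5.9, 1.1), a distance of √(3.1² + 2.1²) ≈ 3.7.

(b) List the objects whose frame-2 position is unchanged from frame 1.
the yellow triangle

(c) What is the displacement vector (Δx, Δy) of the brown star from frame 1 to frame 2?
(-1.2, 0.3)

The brown star was at (8.9, 4.5) in frame 1 and (7.7, 4.8) in frame 2.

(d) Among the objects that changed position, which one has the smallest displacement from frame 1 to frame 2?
the brown triangle

(moved 0.5)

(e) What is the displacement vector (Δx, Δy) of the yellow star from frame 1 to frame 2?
(0.2, 1.7)

The yellow star was at (5.1, 4.9) in frame 1 and (5.3, 6.6) in frame 2.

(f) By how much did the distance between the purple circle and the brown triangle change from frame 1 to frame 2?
+1.9

Distance in frame 1: 6.3. Distance in frame 2: 8.2.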